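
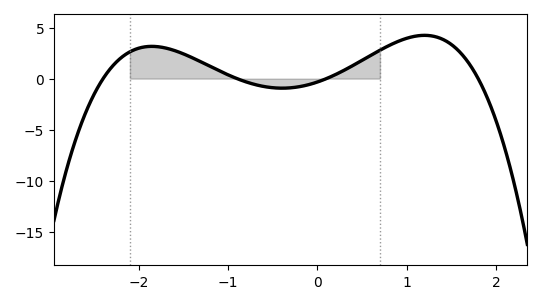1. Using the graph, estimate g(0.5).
2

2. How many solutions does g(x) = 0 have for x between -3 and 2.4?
4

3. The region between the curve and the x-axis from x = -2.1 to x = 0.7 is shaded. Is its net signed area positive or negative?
positive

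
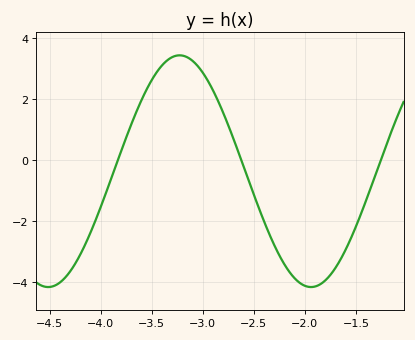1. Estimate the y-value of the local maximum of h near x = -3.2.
3.4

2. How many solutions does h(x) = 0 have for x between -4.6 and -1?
3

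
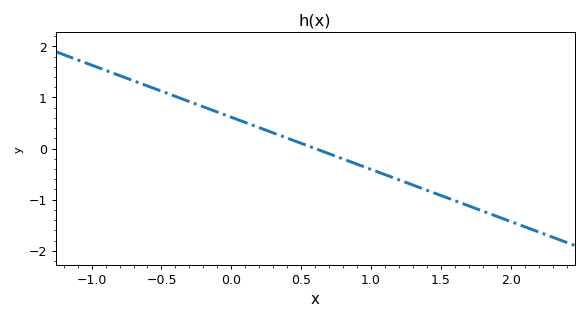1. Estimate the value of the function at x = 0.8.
-0.2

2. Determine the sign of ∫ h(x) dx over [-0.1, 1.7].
negative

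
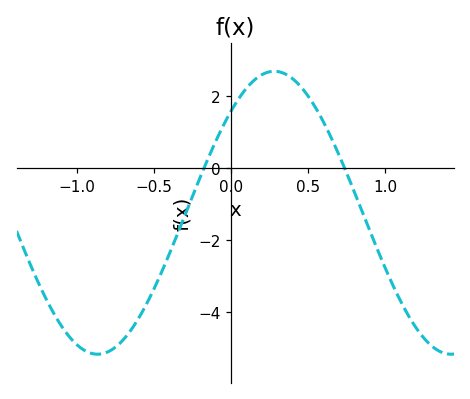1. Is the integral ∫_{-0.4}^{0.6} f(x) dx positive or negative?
positive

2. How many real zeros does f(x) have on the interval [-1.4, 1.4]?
2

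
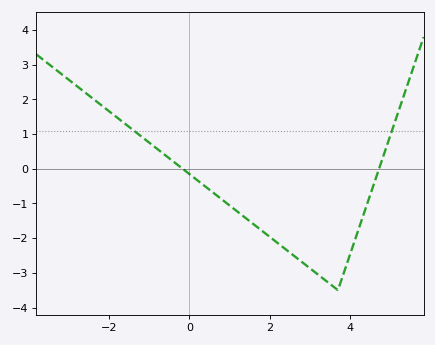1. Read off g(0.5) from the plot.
-0.6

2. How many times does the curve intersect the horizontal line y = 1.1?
2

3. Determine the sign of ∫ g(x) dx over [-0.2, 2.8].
negative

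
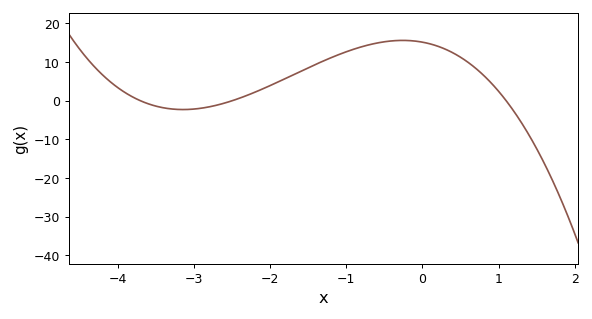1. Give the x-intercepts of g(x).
-3.7, -2.5, 1.1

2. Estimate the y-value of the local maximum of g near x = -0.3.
15.6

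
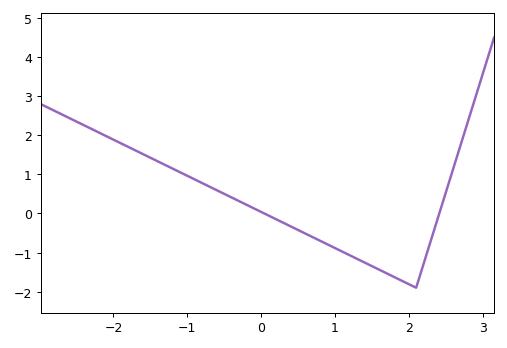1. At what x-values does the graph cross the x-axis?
0, 2.4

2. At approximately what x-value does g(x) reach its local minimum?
2.1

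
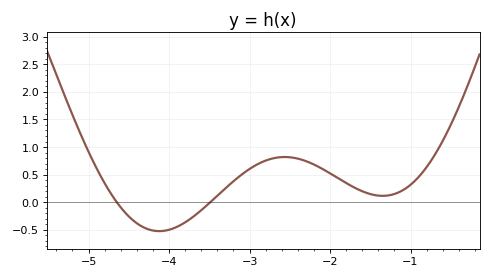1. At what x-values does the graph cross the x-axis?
-4.6, -3.5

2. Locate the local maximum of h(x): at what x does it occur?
-2.6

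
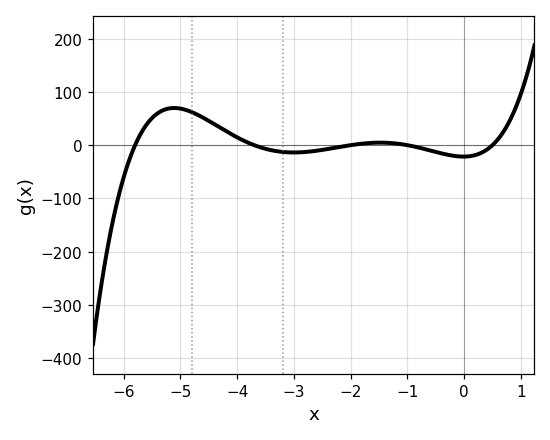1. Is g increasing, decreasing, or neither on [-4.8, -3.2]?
decreasing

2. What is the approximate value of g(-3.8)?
4.33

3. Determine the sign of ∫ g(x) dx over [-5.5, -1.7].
positive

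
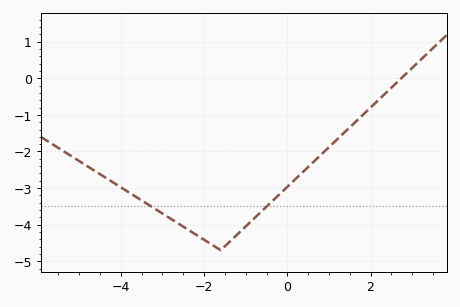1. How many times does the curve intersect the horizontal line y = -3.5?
2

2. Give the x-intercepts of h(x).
2.74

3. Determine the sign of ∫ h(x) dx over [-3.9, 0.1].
negative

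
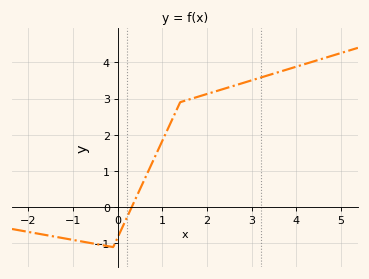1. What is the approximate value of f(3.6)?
3.7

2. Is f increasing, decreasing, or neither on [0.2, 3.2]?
increasing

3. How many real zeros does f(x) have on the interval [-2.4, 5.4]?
1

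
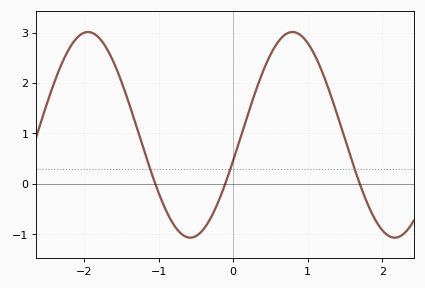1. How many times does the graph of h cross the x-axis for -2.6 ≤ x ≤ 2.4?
3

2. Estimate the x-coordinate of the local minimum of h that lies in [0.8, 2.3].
2.17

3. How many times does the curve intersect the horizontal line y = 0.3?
3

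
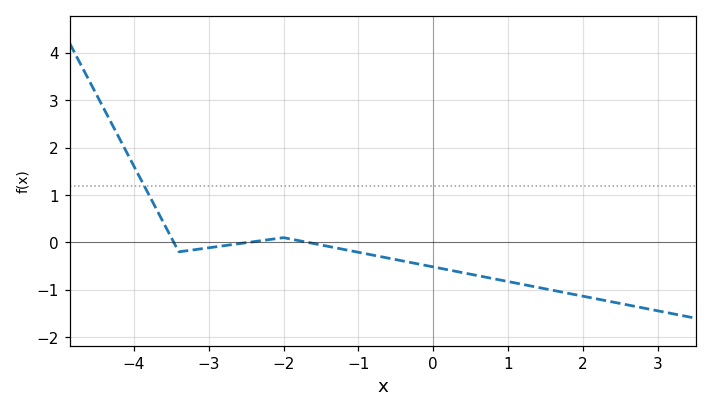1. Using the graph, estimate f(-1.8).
0.038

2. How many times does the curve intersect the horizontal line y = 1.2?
1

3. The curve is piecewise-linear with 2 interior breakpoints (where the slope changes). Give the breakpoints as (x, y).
(-3.4, -0.2); (-2, 0.1)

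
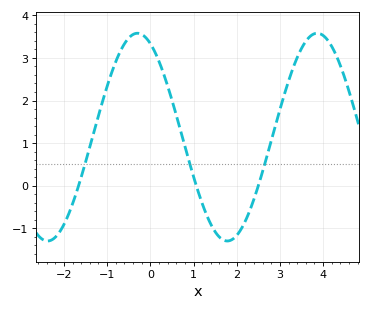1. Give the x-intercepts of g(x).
-1.66, 1.06, 2.5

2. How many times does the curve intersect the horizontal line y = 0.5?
3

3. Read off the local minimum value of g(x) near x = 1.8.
-1.3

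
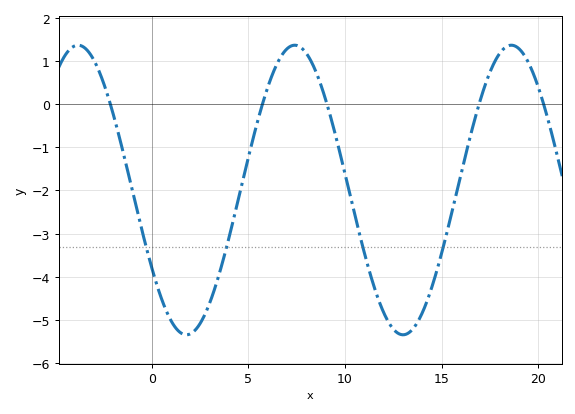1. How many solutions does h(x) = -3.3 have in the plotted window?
4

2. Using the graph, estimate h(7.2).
1.3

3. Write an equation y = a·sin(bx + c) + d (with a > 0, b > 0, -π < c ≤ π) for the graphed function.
y = 3.35sin(0.56x - 2.6) - 1.99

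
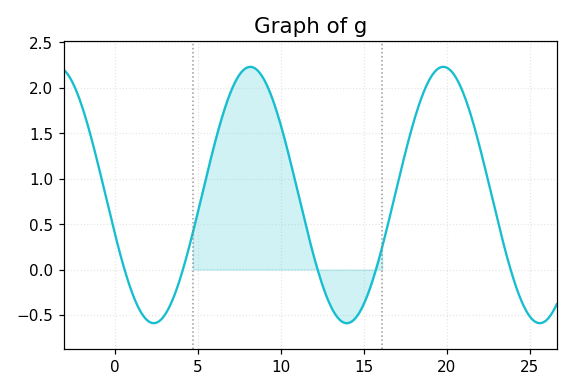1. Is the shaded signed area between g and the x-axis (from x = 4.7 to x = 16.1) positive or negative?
positive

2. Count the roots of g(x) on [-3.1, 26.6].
5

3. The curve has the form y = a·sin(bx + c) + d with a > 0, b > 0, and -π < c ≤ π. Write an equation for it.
y = 1.41sin(0.54x - 2.8) + 0.82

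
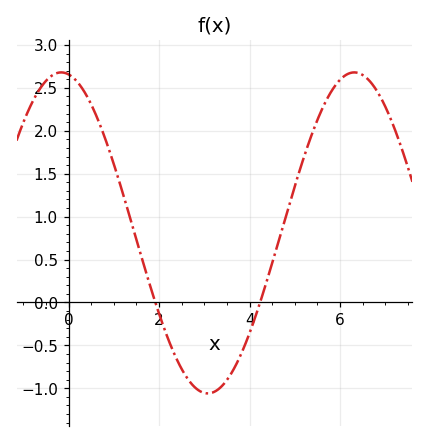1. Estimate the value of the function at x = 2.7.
-0.938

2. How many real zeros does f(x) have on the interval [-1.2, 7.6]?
2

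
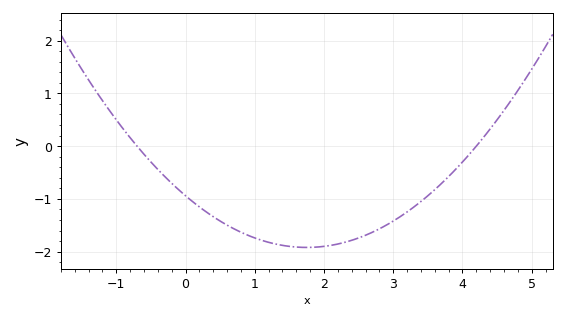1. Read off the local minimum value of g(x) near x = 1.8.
-1.92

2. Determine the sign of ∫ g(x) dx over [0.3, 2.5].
negative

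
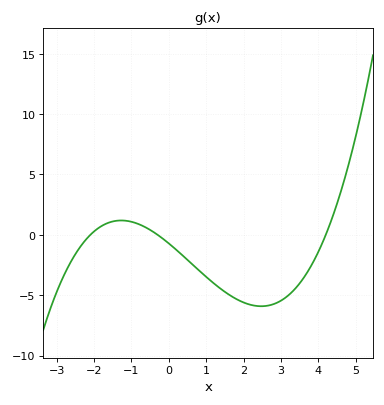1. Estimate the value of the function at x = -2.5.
-1.5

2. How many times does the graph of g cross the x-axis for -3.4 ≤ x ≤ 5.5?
3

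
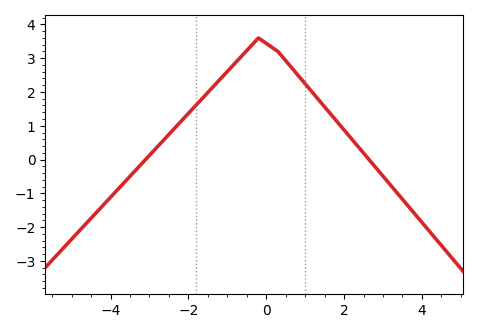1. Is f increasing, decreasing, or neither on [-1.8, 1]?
neither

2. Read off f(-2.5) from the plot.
0.7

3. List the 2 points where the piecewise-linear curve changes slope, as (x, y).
(-0.2, 3.6); (0.3, 3.2)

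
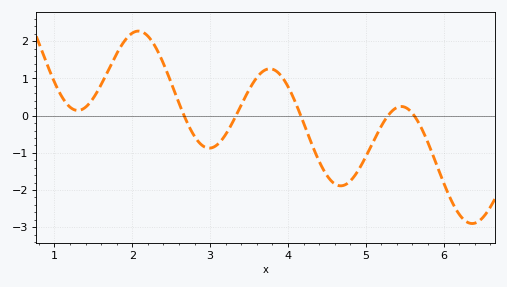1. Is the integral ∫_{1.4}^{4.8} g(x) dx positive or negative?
positive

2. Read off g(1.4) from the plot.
0.2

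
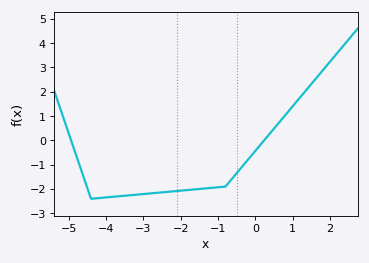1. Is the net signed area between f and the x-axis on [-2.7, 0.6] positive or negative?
negative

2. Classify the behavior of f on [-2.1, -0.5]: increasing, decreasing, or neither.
increasing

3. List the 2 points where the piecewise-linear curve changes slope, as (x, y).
(-4.4, -2.4); (-0.8, -1.9)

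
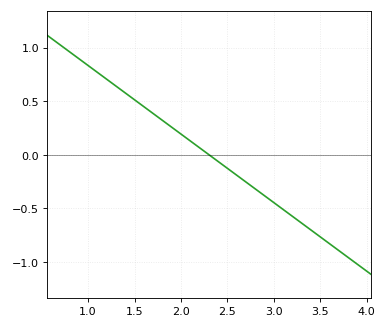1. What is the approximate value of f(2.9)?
-0.384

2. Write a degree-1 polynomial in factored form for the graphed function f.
y = -0.64(x - 2.3)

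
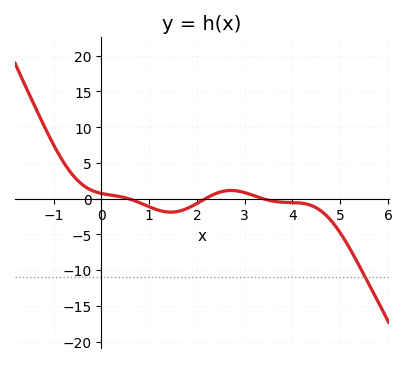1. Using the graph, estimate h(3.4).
-0.056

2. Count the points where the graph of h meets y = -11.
1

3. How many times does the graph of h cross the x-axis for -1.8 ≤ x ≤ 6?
3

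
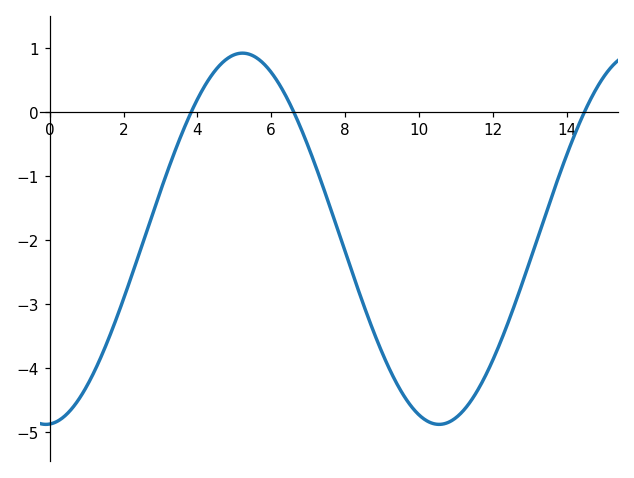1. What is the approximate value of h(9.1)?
-3.9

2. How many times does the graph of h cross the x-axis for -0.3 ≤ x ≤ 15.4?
3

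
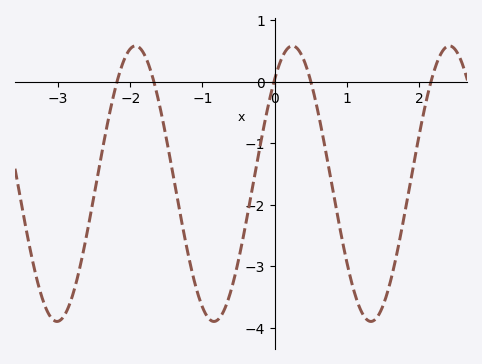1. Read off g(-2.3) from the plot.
-0.6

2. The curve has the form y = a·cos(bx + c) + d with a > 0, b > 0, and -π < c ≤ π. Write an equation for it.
y = 2.24cos(2.9x - 0.71) - 1.66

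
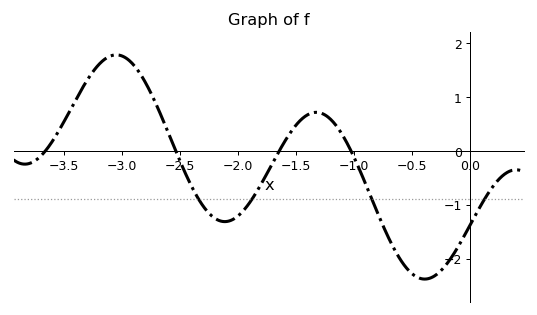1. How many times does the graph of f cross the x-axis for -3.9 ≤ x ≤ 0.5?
4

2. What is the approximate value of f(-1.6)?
0.173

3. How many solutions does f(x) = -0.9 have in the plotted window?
4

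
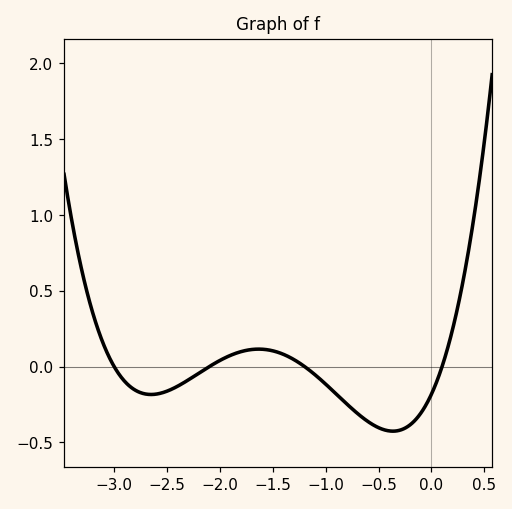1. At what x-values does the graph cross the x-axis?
-3, -2.1, -1.2, 0.1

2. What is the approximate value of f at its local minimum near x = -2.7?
-0.2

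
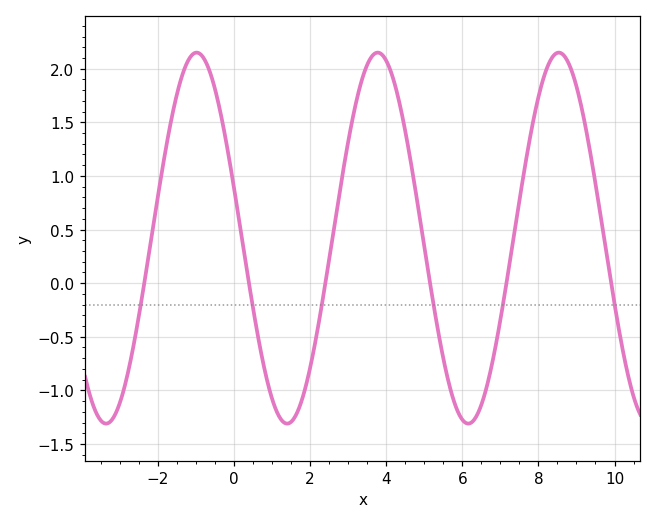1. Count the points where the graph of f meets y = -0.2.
6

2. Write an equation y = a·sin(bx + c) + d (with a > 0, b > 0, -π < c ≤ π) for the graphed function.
y = 1.73sin(1.3x + 2.9) + 0.42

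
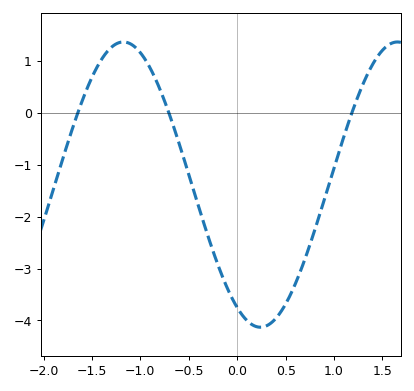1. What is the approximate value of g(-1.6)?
0.239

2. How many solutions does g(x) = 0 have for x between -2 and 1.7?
3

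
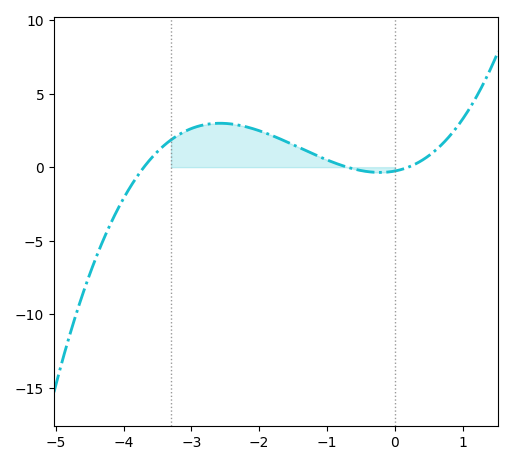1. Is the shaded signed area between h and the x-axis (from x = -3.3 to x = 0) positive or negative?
positive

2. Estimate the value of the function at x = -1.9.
2.5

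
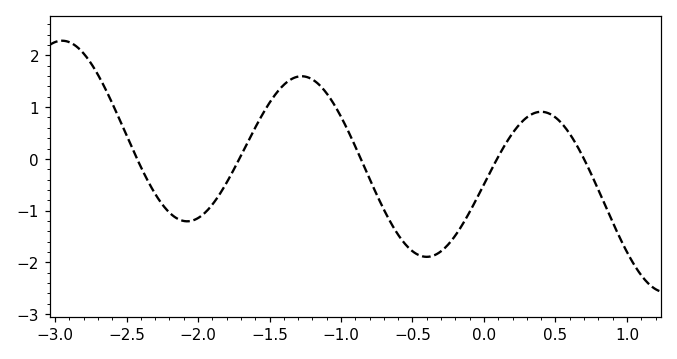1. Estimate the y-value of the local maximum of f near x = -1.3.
1.6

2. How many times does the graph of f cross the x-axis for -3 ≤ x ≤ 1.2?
5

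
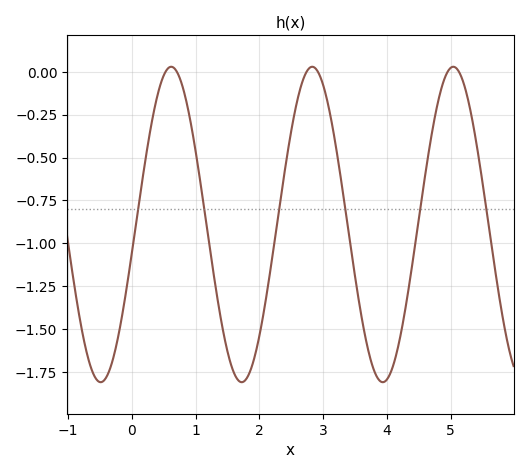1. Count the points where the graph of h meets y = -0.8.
6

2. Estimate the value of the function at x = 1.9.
-1.7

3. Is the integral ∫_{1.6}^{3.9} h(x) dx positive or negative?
negative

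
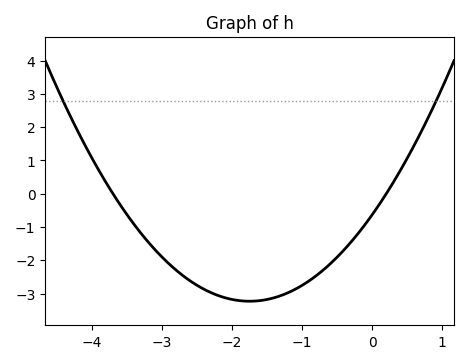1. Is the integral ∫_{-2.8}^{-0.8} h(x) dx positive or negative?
negative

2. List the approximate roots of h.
-3.7, 0.2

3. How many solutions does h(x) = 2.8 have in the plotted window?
2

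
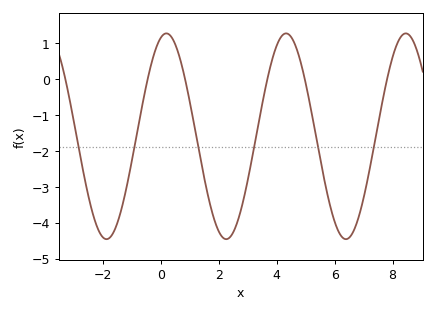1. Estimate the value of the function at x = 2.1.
-4.4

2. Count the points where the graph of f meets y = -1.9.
6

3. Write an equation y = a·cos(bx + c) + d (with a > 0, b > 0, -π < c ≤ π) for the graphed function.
y = 2.87cos(1.5x - 0.29) - 1.59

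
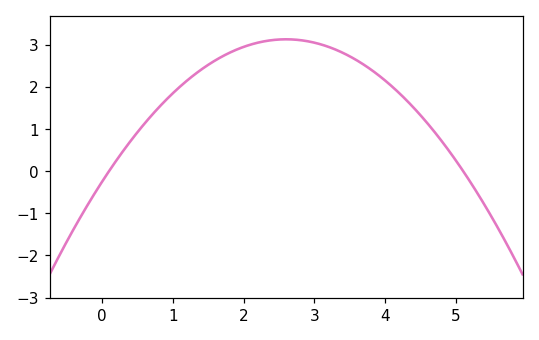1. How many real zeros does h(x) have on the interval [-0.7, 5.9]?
2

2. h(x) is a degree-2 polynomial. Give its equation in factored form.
y = -0.5(x - 0.1)(x - 5.1)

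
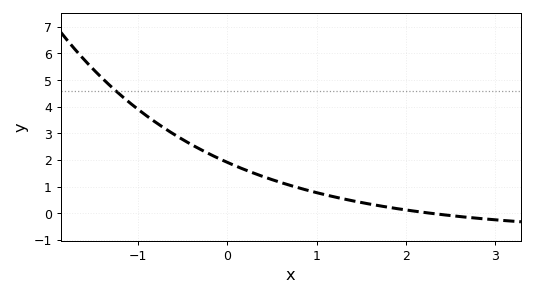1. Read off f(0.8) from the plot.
0.953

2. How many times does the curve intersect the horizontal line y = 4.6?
1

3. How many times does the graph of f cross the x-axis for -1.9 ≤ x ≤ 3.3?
1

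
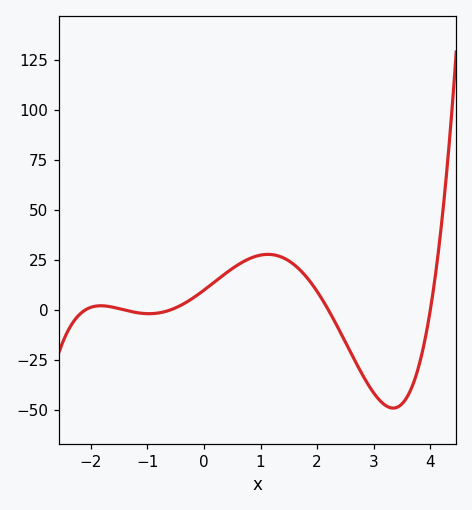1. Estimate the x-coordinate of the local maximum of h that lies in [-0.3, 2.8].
1.13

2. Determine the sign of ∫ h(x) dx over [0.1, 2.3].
positive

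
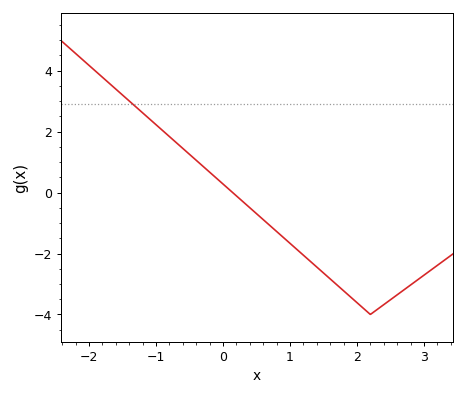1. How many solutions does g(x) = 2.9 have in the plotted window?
1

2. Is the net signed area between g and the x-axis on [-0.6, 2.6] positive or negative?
negative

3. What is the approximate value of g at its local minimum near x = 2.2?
-4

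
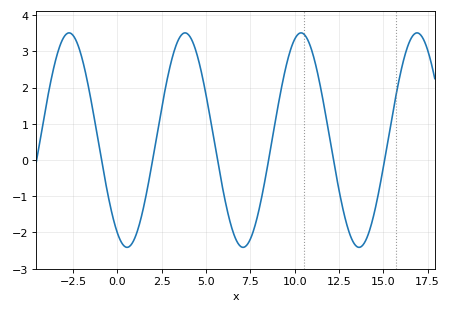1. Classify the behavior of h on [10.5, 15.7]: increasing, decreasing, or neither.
neither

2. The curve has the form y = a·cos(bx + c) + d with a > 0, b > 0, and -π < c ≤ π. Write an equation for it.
y = 2.96cos(0.96x + 2.62) + 0.55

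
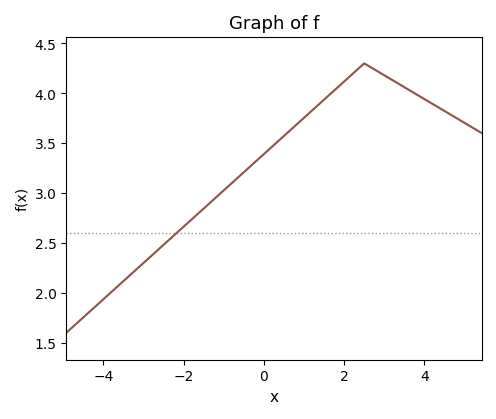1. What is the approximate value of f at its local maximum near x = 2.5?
4.3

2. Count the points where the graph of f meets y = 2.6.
1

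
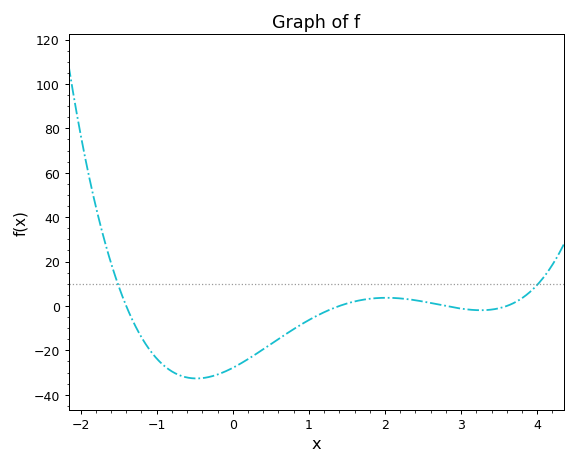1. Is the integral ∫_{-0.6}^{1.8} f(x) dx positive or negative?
negative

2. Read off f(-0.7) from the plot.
-31.2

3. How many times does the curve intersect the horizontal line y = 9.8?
2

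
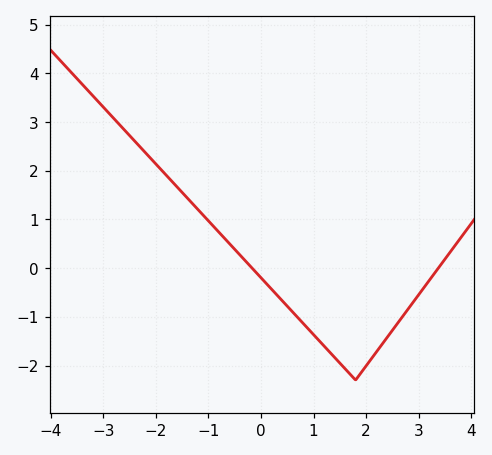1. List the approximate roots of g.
-0.2, 3.4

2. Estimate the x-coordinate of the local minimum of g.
1.8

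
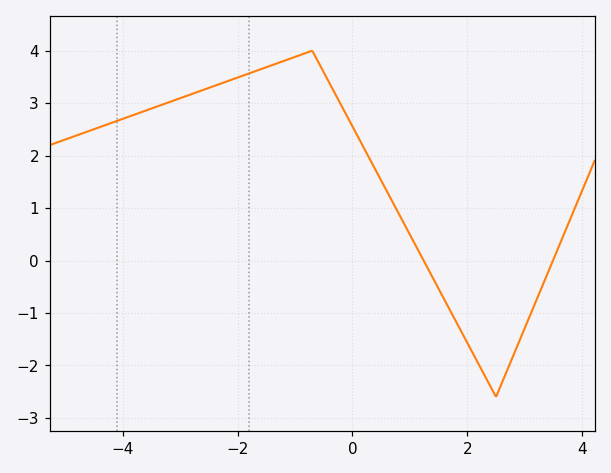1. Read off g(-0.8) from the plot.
3.96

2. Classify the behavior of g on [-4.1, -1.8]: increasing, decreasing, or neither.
increasing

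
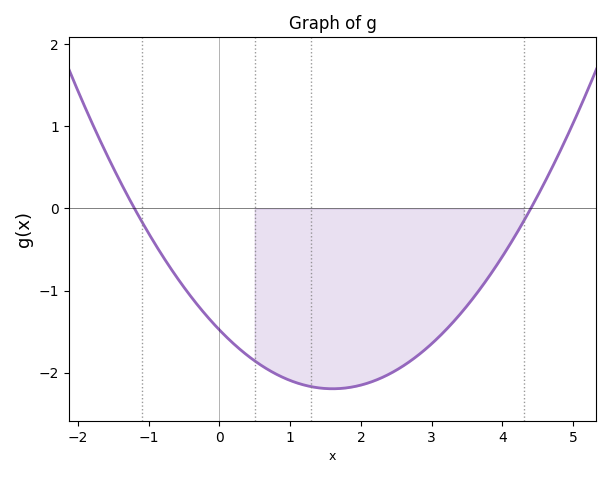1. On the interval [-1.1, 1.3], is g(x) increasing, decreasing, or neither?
decreasing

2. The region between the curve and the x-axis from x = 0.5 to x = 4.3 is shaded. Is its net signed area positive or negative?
negative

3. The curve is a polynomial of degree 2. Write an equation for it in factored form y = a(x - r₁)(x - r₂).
y = 0.28(x + 1.2)(x - 4.4)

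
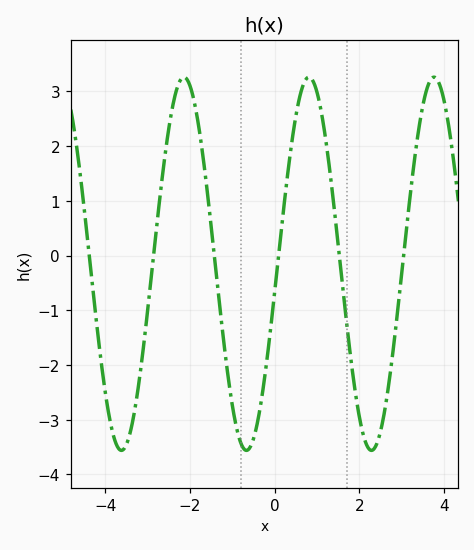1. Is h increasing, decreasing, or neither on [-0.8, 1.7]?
neither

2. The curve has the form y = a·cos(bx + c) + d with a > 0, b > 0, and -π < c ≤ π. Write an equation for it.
y = 3.41cos(2.13x - 1.72) - 0.15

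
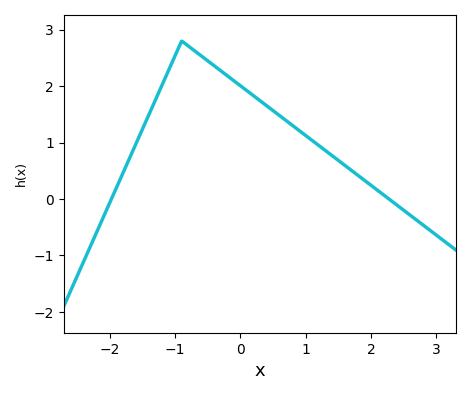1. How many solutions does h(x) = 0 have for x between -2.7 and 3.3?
2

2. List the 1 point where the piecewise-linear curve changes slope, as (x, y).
(-0.9, 2.8)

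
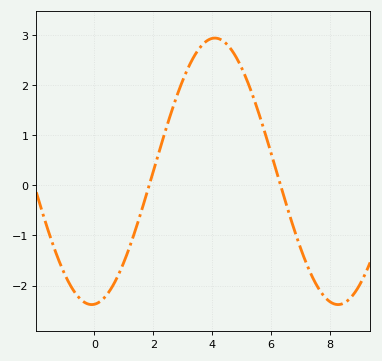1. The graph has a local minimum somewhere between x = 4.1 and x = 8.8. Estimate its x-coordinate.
8.2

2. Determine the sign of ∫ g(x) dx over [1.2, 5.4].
positive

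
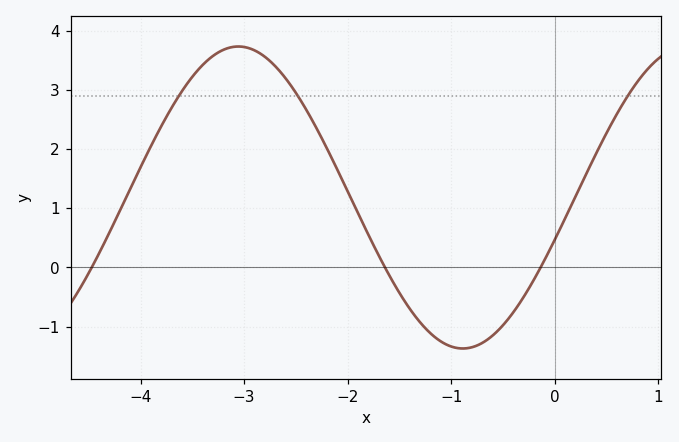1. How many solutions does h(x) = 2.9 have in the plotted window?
3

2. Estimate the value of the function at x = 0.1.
0.8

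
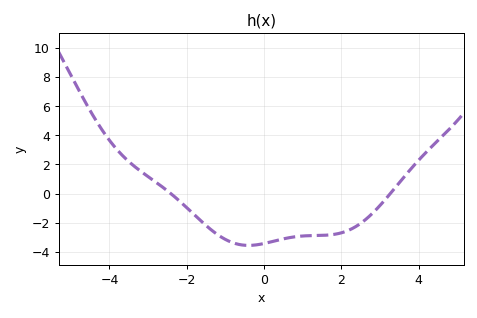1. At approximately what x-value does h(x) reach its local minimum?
-0.4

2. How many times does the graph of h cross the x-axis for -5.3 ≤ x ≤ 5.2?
2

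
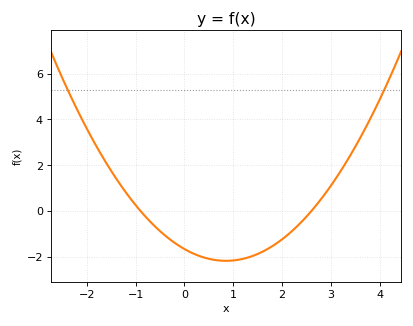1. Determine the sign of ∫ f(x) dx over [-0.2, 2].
negative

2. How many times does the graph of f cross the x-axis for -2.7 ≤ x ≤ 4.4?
2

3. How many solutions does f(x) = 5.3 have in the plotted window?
2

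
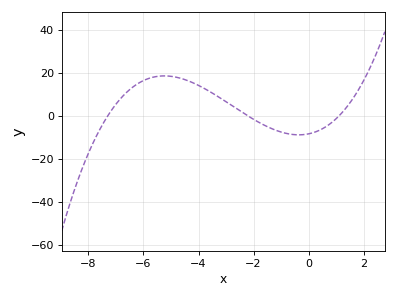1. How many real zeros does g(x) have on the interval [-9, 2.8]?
3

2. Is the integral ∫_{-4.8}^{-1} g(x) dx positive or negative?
positive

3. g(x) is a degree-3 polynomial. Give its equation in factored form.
y = 0.47(x + 7.3)(x + 2.2)(x - 1.1)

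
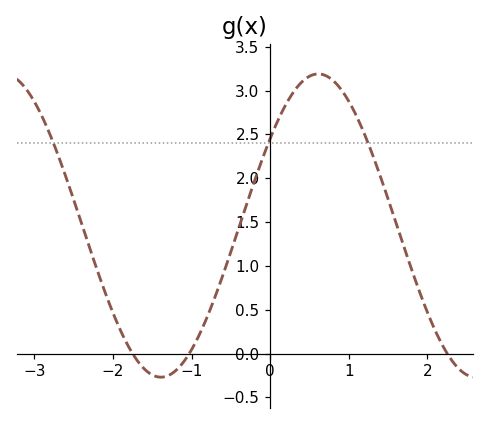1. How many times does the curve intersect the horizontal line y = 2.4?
3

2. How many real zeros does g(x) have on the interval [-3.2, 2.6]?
3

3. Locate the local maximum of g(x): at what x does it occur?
0.6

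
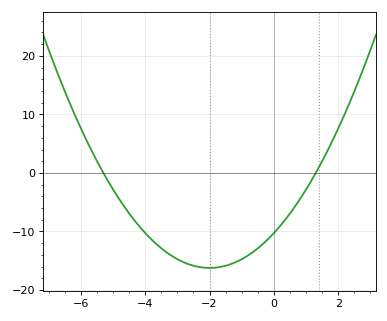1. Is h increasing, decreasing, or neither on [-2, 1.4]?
increasing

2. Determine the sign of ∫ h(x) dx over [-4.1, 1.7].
negative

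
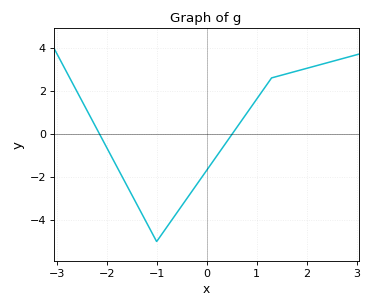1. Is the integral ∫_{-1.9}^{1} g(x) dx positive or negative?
negative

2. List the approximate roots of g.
-2.14, 0.513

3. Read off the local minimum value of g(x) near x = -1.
-5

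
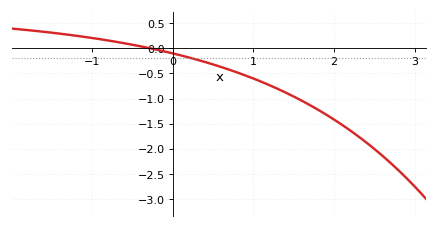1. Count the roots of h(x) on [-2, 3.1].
1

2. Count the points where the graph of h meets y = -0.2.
1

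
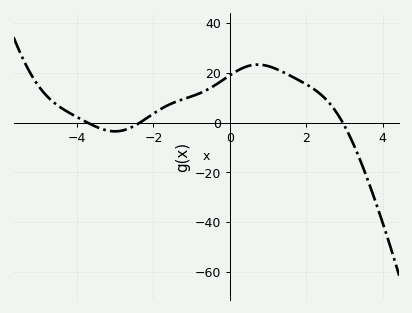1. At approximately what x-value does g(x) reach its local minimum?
-3.01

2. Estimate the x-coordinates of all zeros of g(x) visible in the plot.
-3.73, -2.35, 2.95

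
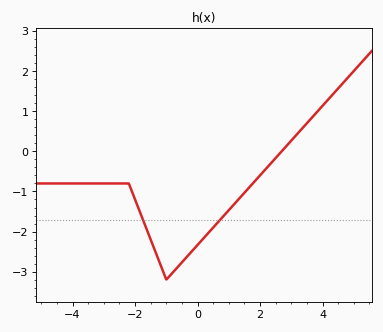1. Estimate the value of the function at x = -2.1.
-1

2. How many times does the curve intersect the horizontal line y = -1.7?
2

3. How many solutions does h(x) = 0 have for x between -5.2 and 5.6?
1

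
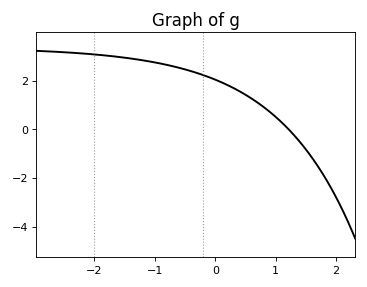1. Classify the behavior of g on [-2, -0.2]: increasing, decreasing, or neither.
decreasing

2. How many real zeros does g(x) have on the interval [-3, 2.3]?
1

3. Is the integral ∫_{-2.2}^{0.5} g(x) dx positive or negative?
positive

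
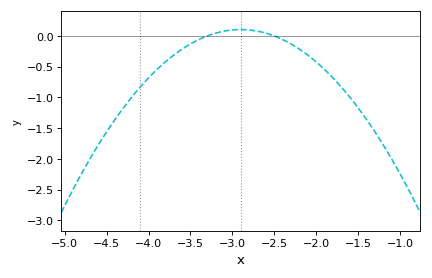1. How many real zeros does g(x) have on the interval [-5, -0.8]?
2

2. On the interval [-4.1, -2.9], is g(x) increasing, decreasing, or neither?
increasing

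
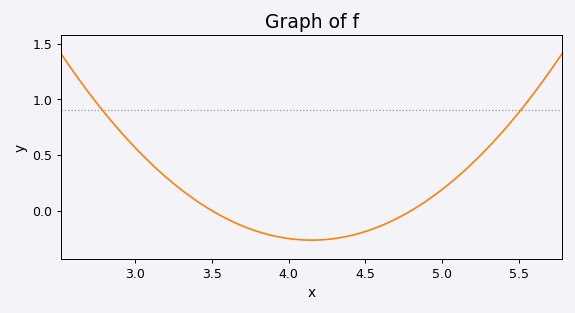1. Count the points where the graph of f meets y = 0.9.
2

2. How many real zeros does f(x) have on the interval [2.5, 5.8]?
2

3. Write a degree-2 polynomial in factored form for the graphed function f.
y = 0.63(x - 3.5)(x - 4.8)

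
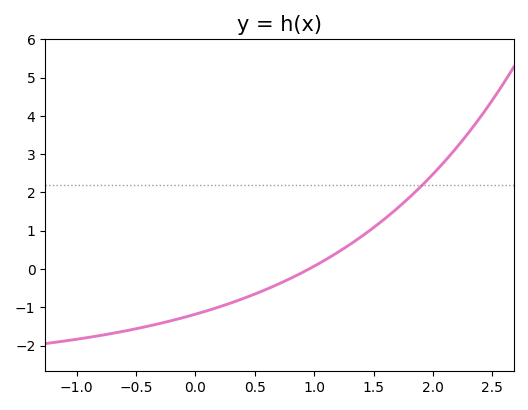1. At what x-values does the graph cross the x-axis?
0.956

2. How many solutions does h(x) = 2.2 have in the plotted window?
1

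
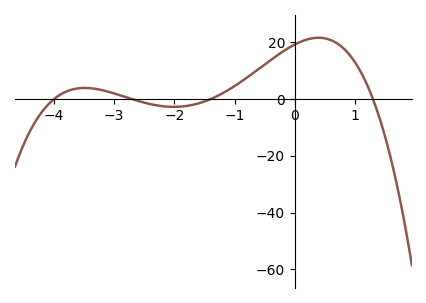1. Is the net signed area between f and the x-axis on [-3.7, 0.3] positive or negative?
positive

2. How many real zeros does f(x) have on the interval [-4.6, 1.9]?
4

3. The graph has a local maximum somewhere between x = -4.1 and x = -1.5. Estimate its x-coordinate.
-3.49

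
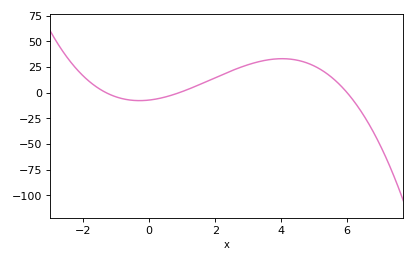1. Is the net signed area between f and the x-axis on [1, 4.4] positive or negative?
positive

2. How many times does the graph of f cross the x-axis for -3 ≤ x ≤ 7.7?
3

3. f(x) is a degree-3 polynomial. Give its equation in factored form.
y = -1.01(x + 1.3)(x - 0.9)(x - 6)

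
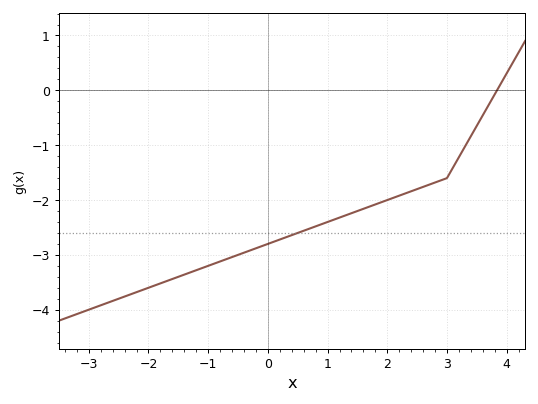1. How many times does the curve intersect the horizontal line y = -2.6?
1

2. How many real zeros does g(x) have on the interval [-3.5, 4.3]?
1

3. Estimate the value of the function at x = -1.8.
-3.52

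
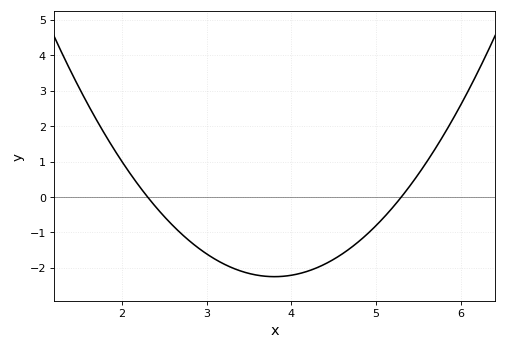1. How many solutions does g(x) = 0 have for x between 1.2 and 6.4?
2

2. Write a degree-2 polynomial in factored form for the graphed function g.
y = 1(x - 2.3)(x - 5.3)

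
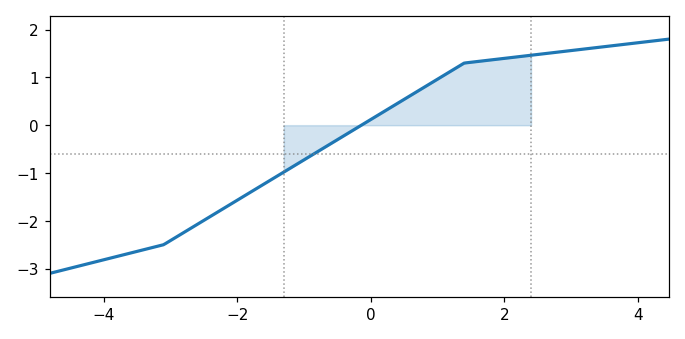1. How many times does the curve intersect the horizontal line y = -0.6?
1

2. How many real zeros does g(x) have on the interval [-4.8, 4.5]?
1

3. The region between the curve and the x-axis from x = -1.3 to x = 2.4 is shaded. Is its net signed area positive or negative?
positive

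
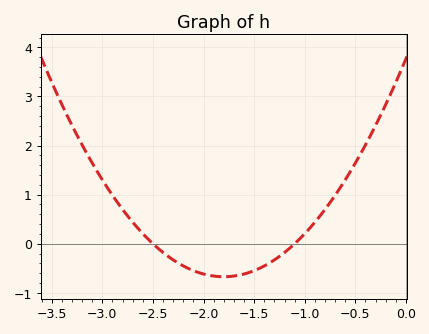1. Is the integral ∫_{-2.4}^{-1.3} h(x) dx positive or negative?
negative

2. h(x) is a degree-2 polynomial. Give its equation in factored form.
y = 1.37(x + 2.5)(x + 1.1)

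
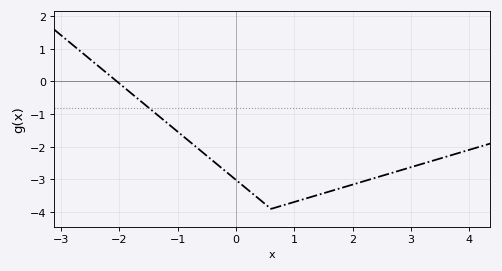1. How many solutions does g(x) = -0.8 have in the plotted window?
1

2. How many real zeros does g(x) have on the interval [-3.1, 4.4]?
1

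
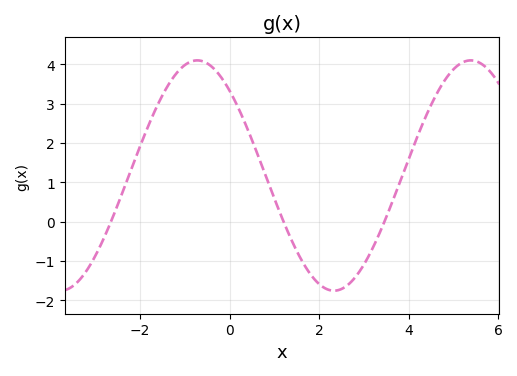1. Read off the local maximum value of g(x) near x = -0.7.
4.1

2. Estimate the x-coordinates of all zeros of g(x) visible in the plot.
-2.64, 1.2, 3.46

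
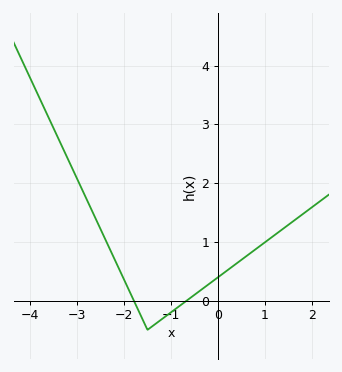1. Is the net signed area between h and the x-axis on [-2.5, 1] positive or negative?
positive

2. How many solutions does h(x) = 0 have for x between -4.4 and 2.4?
2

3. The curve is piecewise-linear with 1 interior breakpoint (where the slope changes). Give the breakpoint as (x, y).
(-1.5, -0.5)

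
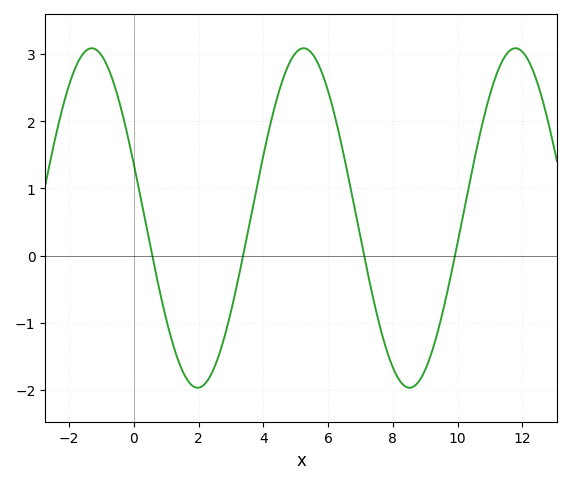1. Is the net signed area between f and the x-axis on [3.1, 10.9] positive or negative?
positive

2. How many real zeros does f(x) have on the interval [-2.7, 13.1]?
4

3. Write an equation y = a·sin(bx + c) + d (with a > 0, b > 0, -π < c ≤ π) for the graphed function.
y = 2.53sin(0.96x + 2.8) + 0.56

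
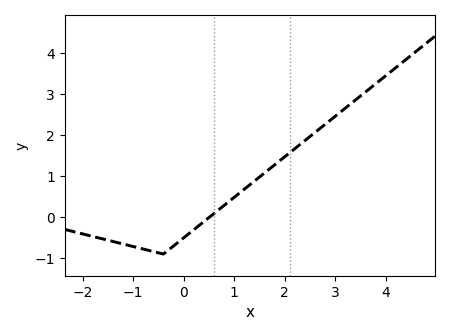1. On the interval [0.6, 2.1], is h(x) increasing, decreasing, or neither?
increasing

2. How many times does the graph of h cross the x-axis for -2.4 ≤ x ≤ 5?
1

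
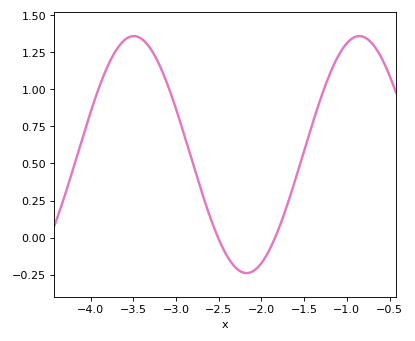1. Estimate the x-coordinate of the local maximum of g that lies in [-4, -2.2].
-3.49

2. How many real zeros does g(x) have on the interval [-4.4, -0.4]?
2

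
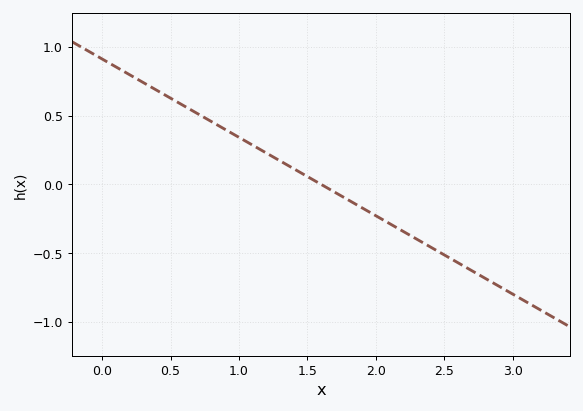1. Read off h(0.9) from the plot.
0.4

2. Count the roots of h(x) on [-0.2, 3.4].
1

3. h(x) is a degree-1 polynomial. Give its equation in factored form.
y = -0.57(x - 1.6)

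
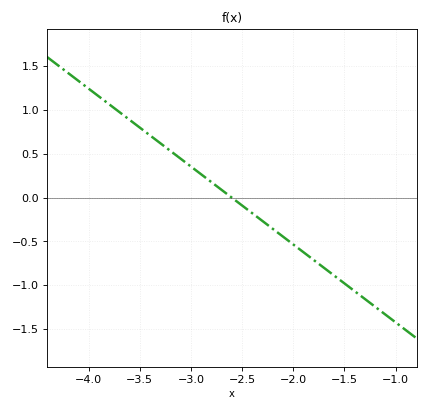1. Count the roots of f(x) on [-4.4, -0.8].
1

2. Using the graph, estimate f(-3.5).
0.8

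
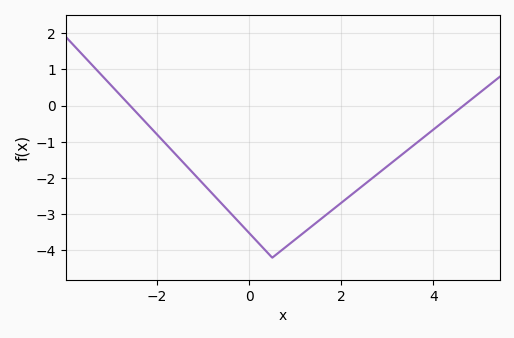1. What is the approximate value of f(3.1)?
-1.6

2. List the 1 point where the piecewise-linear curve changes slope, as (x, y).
(0.5, -4.2)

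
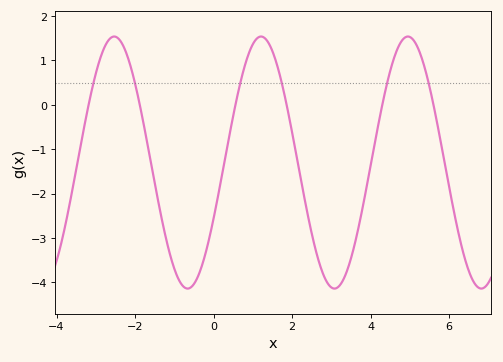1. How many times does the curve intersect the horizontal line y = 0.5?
6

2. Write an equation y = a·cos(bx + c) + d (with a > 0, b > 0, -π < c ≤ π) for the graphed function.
y = 2.84cos(1.68x - 2.03) - 1.3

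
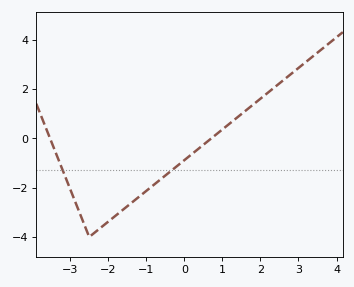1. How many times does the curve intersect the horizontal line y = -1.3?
2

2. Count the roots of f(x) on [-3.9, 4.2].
2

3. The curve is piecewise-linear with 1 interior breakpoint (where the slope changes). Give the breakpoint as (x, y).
(-2.5, -4)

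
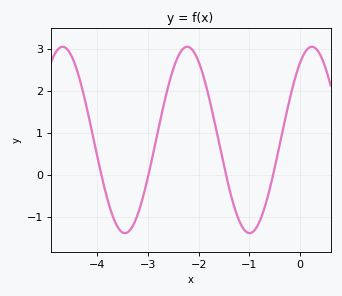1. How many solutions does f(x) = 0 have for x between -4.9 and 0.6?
4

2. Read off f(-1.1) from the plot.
-1.31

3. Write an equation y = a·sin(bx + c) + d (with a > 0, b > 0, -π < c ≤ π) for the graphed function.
y = 2.22sin(2.55x + 0.962) + 0.83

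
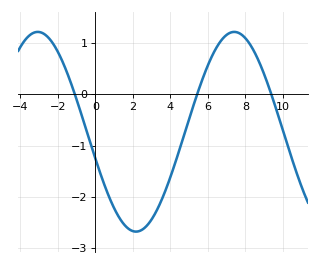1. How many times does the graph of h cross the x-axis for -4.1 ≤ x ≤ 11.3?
3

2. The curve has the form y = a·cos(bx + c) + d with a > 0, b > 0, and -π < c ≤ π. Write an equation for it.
y = 1.95cos(0.6x + 1.84) - 0.73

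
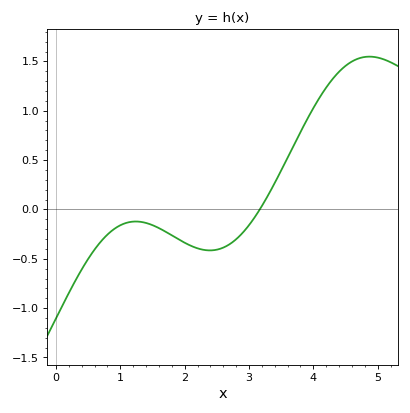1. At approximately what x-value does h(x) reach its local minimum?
2.4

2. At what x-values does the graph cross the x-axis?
3.2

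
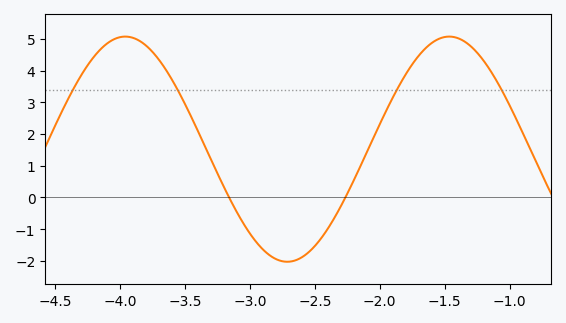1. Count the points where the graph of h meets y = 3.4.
4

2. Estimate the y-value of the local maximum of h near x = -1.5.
5.07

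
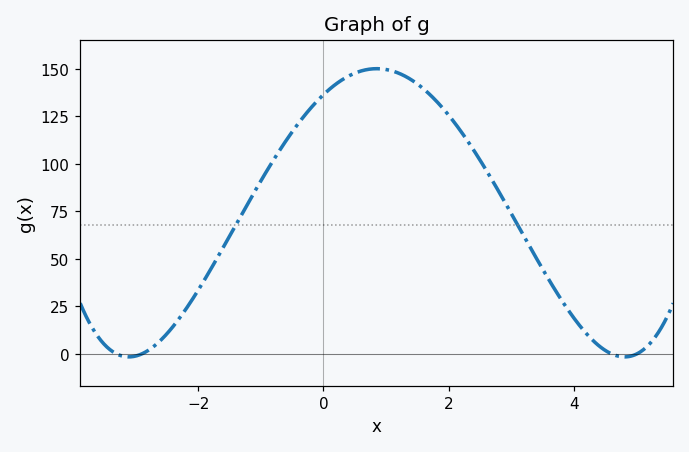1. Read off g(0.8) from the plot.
150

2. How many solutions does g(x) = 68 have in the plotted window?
2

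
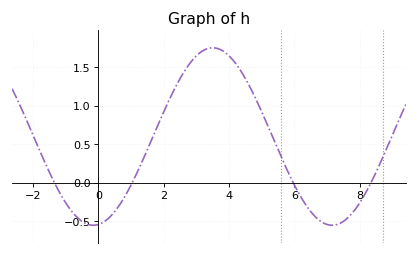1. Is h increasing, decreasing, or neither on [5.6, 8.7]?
neither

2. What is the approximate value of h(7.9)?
-0.322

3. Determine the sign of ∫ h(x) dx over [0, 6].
positive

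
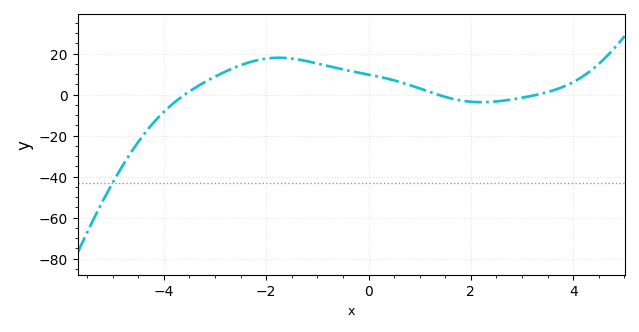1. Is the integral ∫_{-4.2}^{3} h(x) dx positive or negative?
positive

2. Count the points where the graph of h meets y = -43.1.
1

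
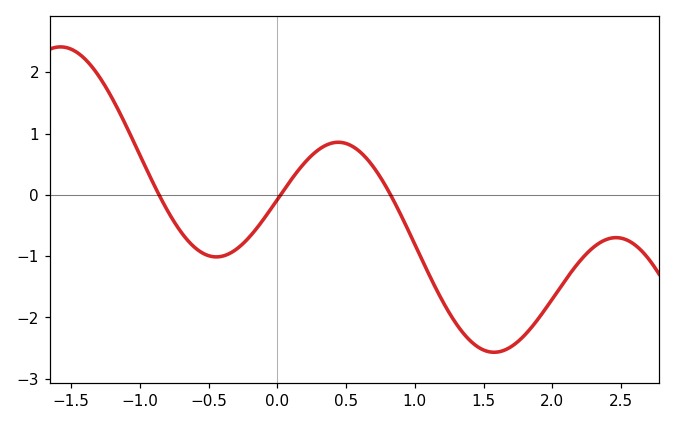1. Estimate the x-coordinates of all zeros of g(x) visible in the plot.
-0.86, 0.024, 0.824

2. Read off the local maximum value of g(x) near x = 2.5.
-0.698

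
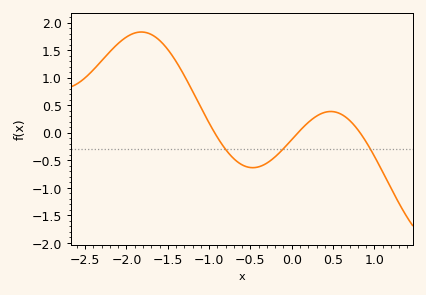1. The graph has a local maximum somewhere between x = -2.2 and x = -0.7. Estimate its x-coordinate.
-1.8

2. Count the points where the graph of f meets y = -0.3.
3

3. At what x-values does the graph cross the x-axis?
-0.9, 0.1, 0.8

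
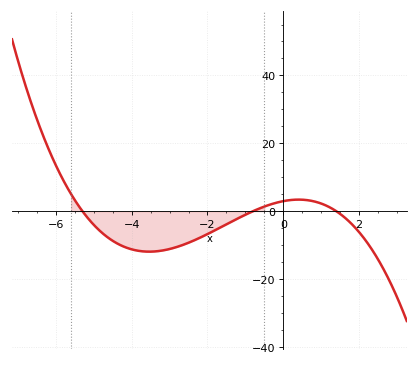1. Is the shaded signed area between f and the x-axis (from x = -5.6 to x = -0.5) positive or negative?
negative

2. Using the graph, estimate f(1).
2.27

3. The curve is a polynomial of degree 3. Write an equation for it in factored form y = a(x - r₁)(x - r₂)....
y = -0.5(x + 5.3)(x + 0.8)(x - 1.4)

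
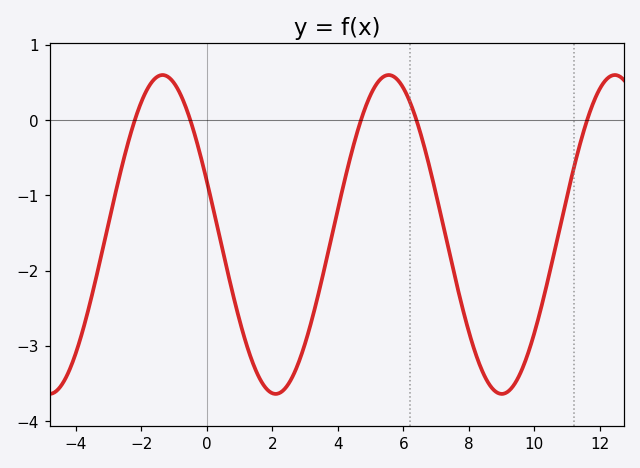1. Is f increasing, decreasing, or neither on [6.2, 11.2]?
neither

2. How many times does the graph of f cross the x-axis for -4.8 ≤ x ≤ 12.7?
5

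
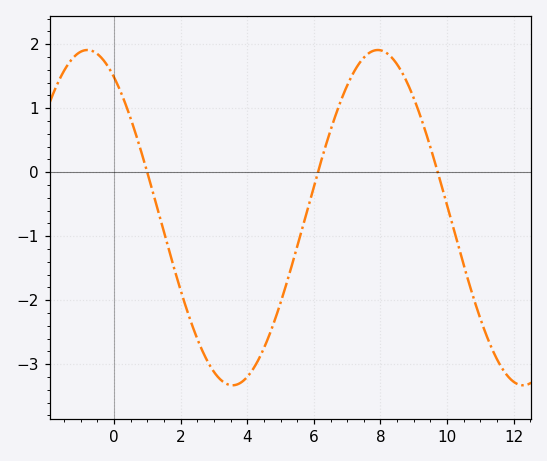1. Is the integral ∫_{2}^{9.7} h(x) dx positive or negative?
negative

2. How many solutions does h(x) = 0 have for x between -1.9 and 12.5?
3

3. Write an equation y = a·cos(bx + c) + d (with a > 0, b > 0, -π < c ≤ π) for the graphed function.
y = 2.62cos(0.72x + 0.58) - 0.71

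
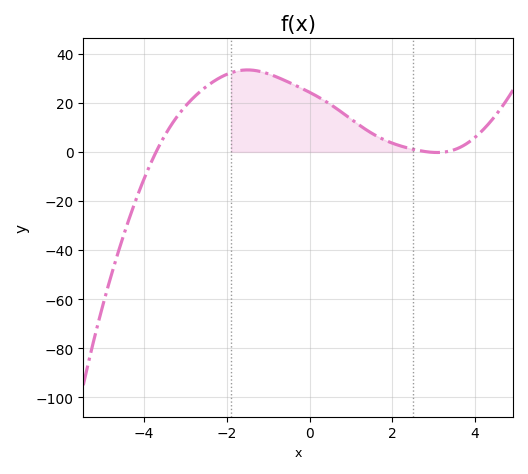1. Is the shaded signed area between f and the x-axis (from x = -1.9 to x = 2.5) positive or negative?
positive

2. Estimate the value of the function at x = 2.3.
2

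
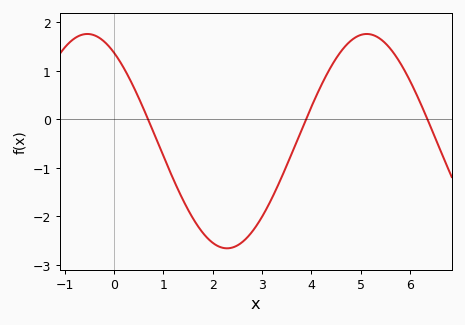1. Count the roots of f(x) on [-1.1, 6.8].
3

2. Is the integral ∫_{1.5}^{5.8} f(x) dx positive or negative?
negative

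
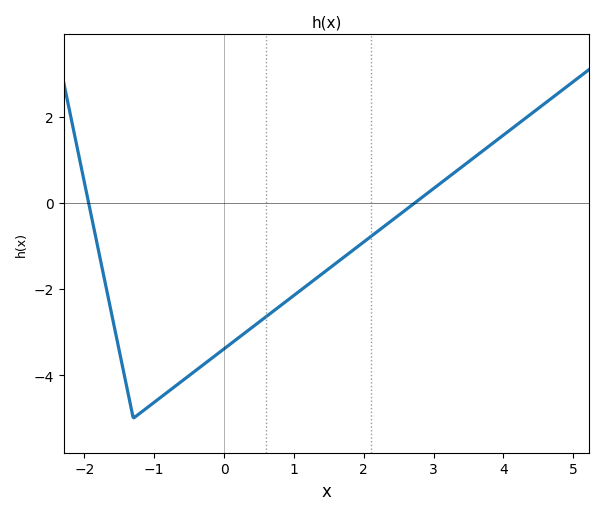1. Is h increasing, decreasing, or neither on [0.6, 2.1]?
increasing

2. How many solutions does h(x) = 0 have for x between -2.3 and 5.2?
2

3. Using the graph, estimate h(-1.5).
-3.43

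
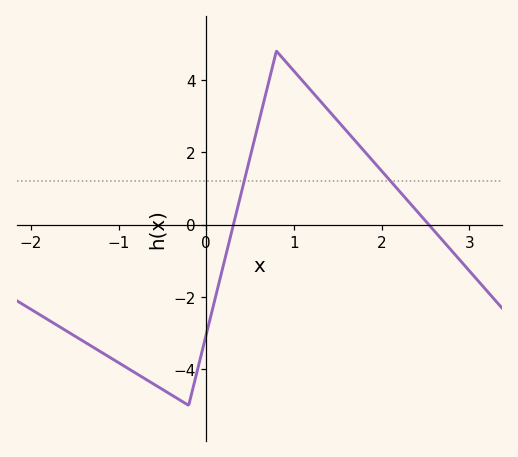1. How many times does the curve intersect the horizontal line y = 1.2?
2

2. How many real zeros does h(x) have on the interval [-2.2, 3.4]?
2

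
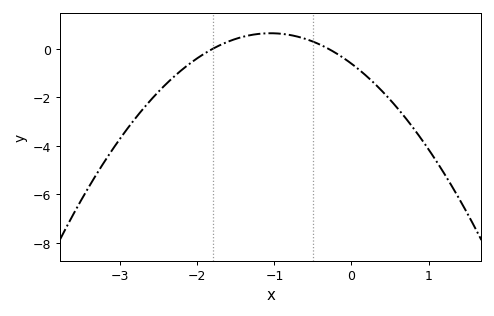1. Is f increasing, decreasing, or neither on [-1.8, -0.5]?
neither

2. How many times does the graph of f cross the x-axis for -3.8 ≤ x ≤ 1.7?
2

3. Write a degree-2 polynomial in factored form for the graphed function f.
y = -1.14(x + 1.8)(x + 0.3)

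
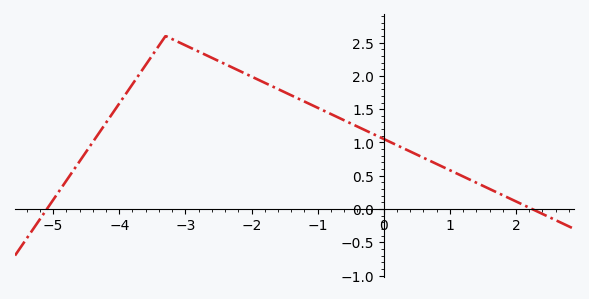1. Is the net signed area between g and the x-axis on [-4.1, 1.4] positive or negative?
positive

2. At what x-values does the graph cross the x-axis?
-5, 2.2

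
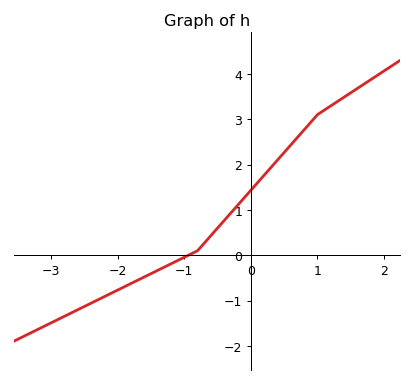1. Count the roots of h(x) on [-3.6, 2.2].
1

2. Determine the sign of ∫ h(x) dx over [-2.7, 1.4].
positive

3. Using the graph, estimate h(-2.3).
-0.984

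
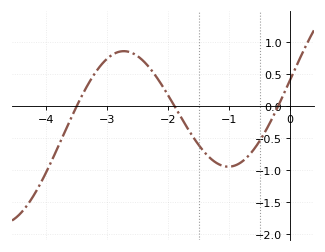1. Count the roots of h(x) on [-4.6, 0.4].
3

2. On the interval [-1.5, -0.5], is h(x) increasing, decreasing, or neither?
neither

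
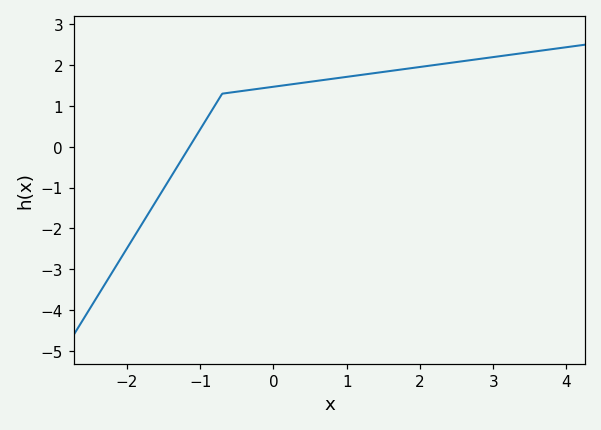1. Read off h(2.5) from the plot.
2.07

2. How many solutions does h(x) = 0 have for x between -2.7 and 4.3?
1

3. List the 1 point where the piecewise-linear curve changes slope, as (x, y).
(-0.7, 1.3)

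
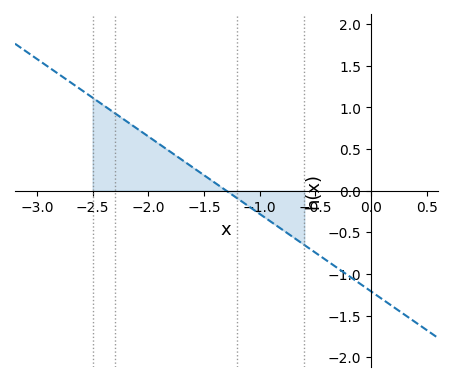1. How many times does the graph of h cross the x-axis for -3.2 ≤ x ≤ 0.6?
1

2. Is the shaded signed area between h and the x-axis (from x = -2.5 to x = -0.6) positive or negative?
positive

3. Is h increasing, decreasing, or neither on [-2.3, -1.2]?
decreasing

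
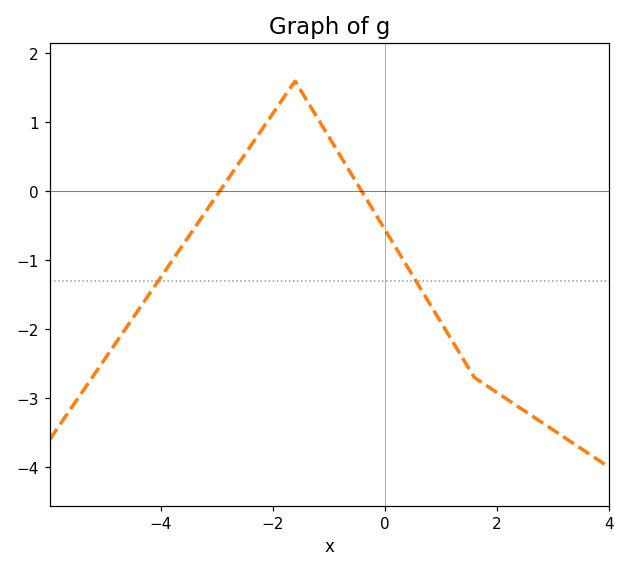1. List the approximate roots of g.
-2.95, -0.409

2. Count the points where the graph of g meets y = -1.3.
2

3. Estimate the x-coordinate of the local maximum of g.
-1.6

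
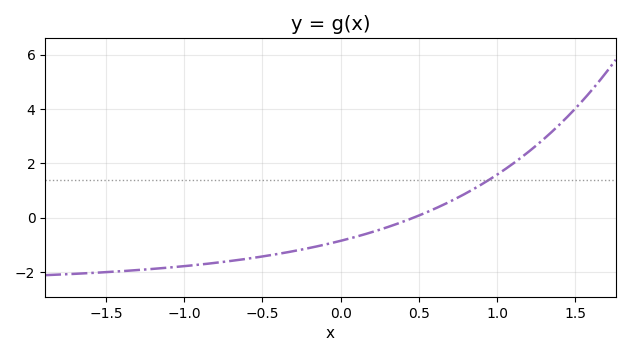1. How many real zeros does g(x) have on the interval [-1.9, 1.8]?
1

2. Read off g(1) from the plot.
1.6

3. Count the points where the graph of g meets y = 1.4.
1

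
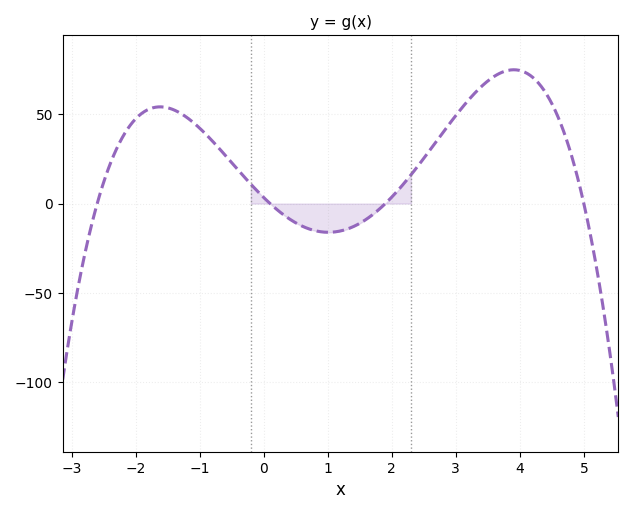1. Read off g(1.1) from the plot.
-15.9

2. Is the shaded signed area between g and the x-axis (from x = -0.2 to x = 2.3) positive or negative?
negative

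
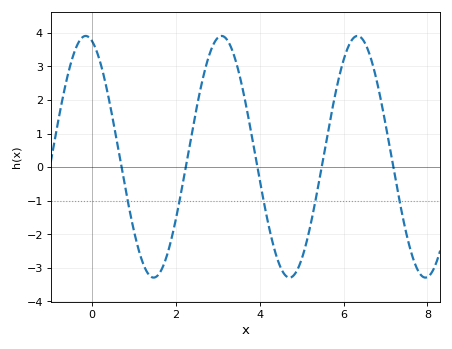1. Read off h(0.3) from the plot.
2.65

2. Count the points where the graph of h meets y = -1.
5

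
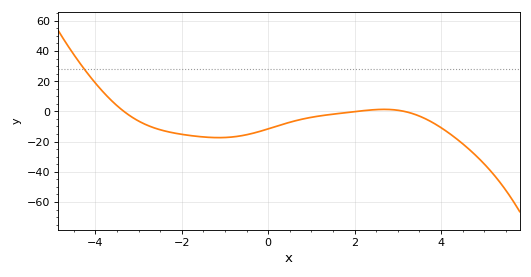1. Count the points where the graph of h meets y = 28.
1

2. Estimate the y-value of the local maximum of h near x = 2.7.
2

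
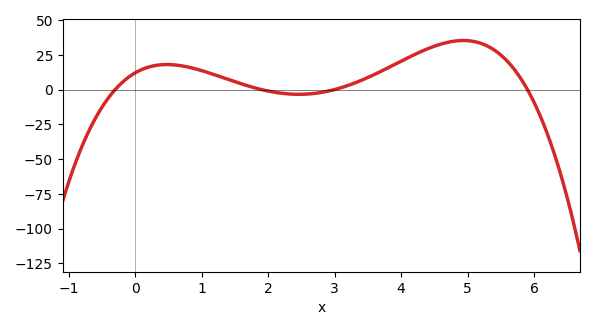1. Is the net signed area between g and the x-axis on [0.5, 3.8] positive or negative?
positive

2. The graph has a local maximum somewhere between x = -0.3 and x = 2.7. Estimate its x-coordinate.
0.478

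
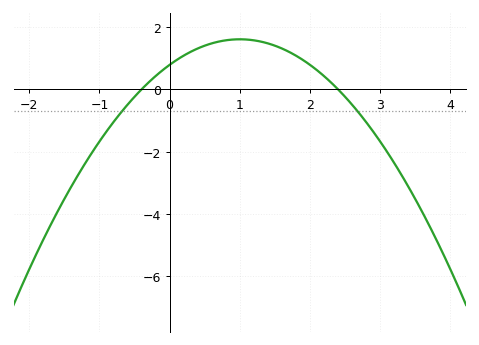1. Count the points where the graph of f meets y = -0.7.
2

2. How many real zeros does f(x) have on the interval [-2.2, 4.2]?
2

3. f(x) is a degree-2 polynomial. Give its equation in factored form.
y = -0.82(x + 0.4)(x - 2.4)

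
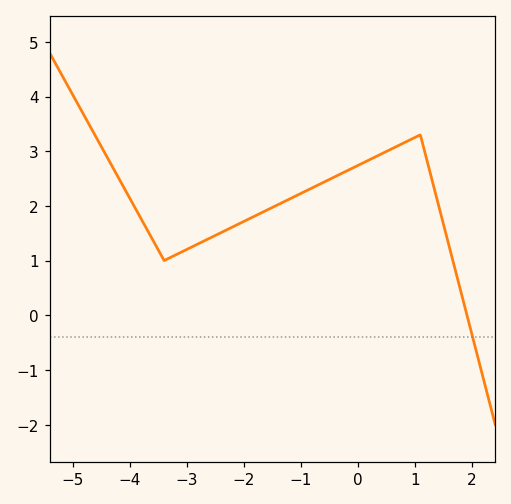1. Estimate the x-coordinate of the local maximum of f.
1.2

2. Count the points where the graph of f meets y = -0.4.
1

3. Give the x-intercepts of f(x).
2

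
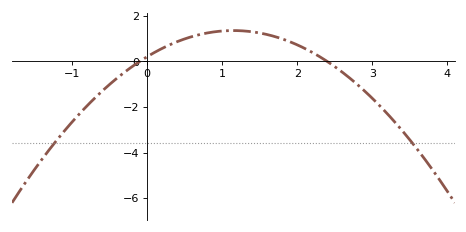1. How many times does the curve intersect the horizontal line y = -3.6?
2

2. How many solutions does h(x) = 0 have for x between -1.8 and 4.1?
2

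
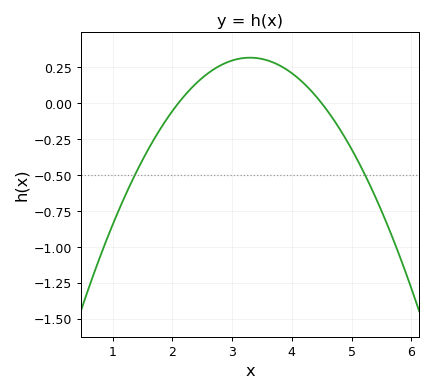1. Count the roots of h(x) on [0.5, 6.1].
2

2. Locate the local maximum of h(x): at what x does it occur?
3.3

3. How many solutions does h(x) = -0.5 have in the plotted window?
2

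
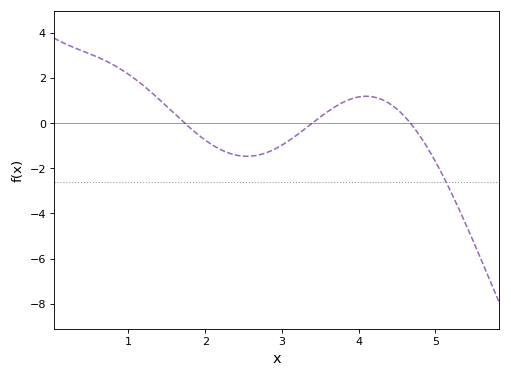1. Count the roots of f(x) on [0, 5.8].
3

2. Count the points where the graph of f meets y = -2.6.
1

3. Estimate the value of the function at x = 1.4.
1.05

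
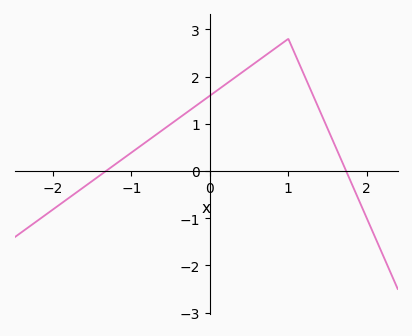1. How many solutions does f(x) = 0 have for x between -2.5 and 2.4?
2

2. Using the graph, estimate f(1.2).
2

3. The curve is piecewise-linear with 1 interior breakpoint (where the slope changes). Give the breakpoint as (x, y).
(1, 2.8)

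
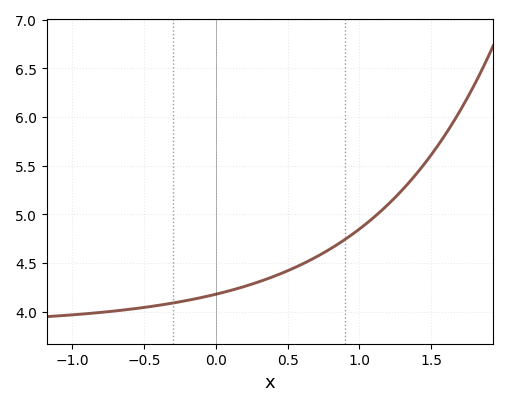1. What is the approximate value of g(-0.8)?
3.99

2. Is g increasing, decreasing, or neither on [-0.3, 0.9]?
increasing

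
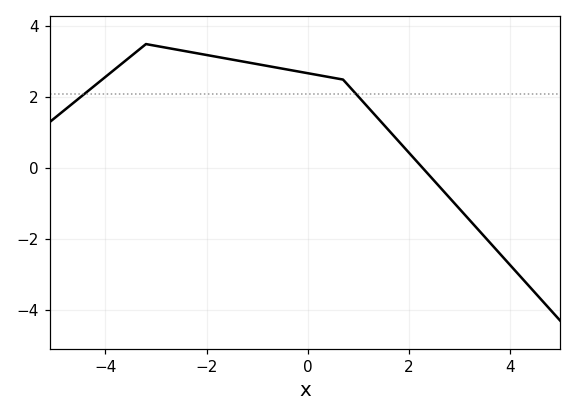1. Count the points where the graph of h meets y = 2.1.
2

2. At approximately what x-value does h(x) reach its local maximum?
-3.2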